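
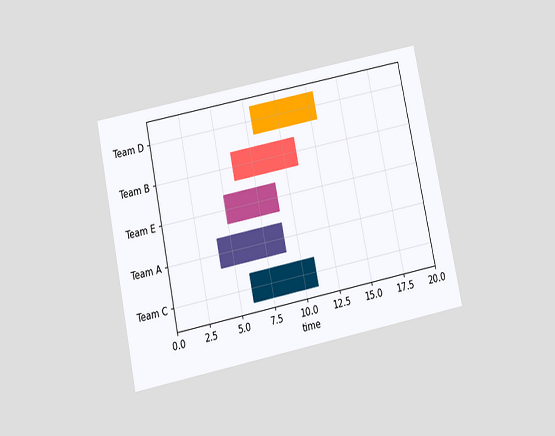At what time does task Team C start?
6

The chart is tilted about 12° counter-clockwise and viewed slightly from below. The Team C bar begins at t=6.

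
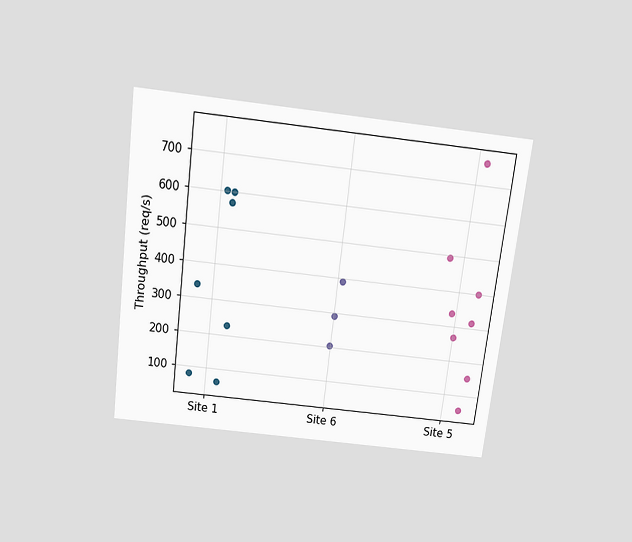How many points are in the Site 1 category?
7

The chart is tilted about 7° clockwise and viewed slightly from above. Counting the markers in the Site 1 column gives 7.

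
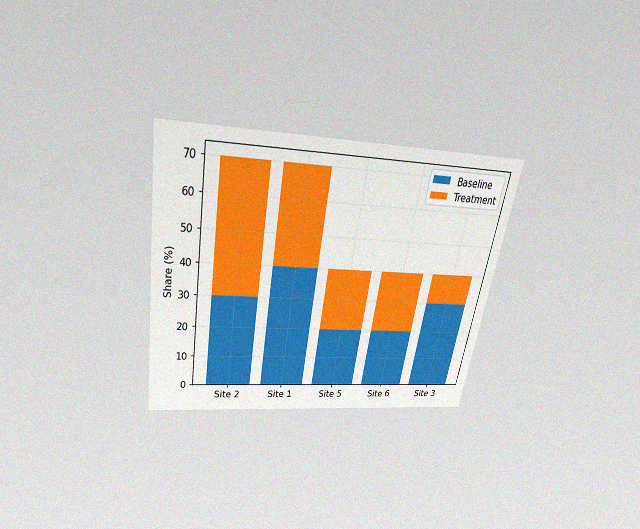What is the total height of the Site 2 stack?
The chart is tilted about 10° clockwise and viewed slightly from above, with some photo noise. The Site 2 stack's top reaches 70% on the y-axis.

70%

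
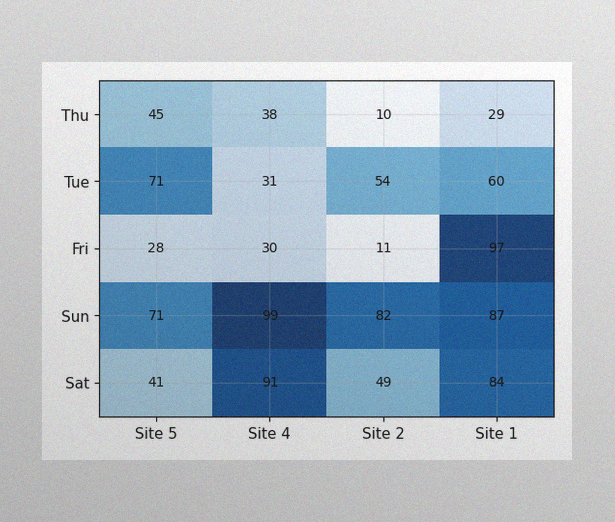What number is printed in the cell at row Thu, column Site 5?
45

The image has some photo noise and uneven lighting. The (Thu, Site 5) cell reads 45.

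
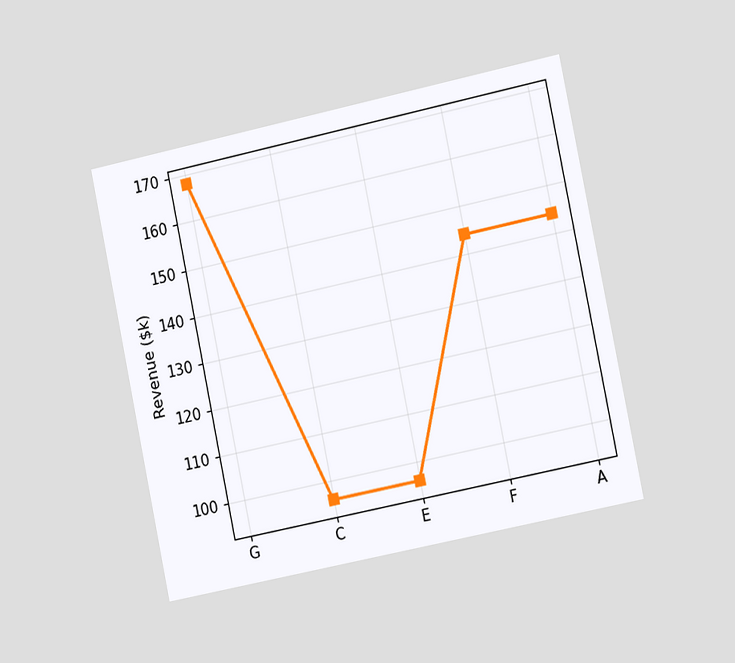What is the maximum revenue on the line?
$168k

The chart is tilted about 12° counter-clockwise and viewed slightly from the right. The highest point is at G, and reading across to the y-axis gives $168k.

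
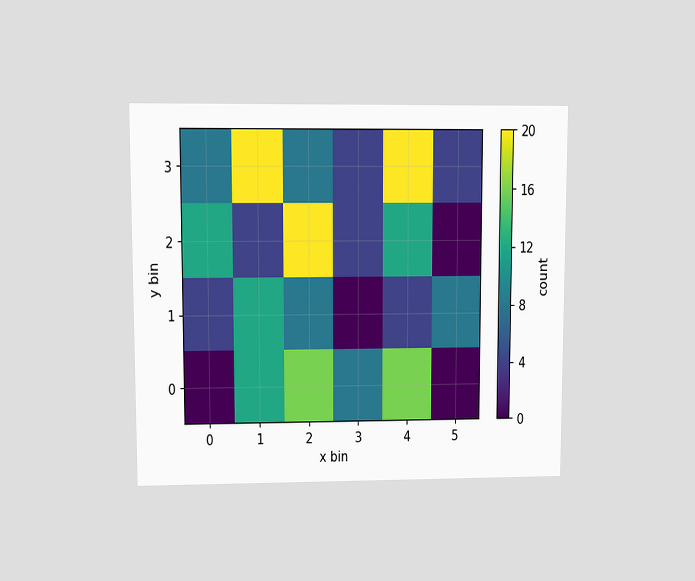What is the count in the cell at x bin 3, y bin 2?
4

The chart is viewed at a slight angle. Matching the cell (3, 2) against the colorbar gives 4.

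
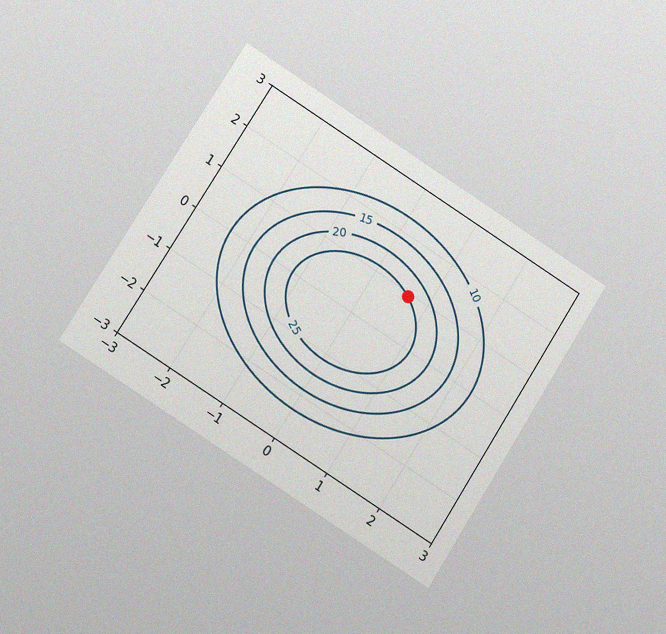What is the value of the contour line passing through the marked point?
The chart is tilted about 33° clockwise and viewed at a slight angle, with some photo noise. The marked point sits on the contour labelled 25.

25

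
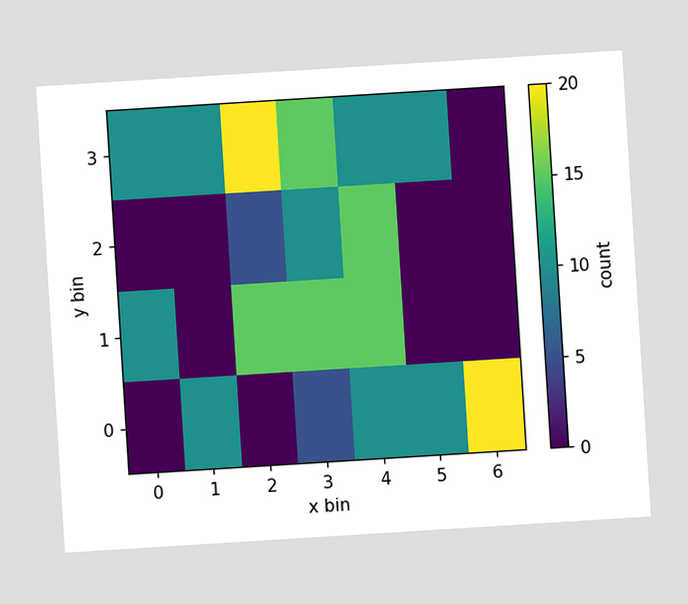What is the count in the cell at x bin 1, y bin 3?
The chart is tilted about 4° counter-clockwise. Matching the cell (1, 3) against the colorbar gives 10.

10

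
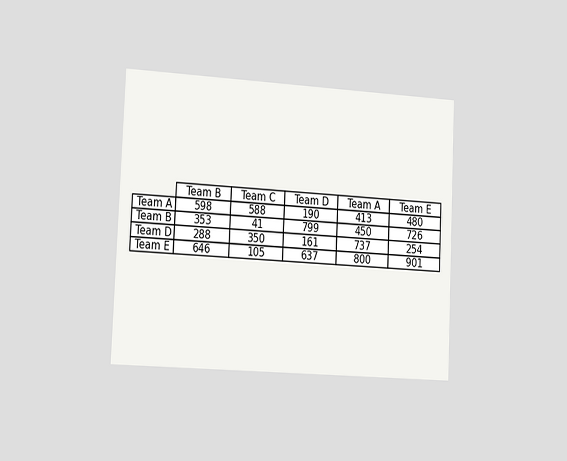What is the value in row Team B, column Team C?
The chart is tilted about 3° clockwise and viewed slightly from the left. The (Team B, Team C) cell reads 41.

41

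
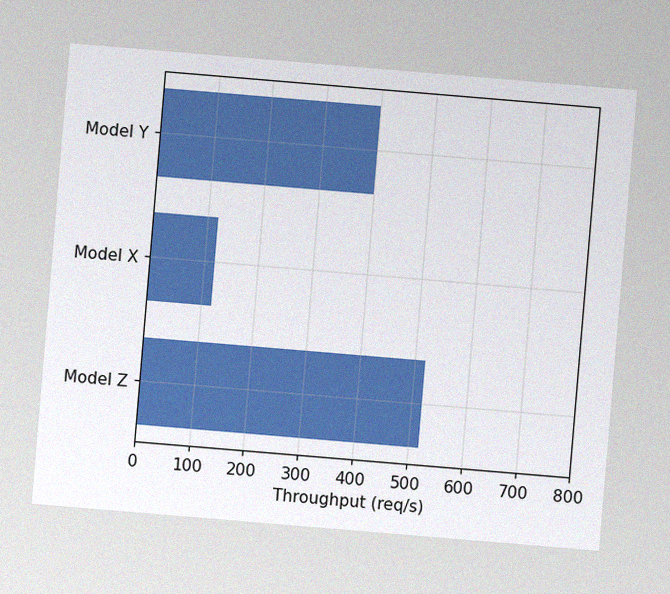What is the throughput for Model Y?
The chart is tilted about 5° clockwise, with some photo noise. Reading along the chart's x-axis, the Model Y bar reaches 400req/s.

400req/s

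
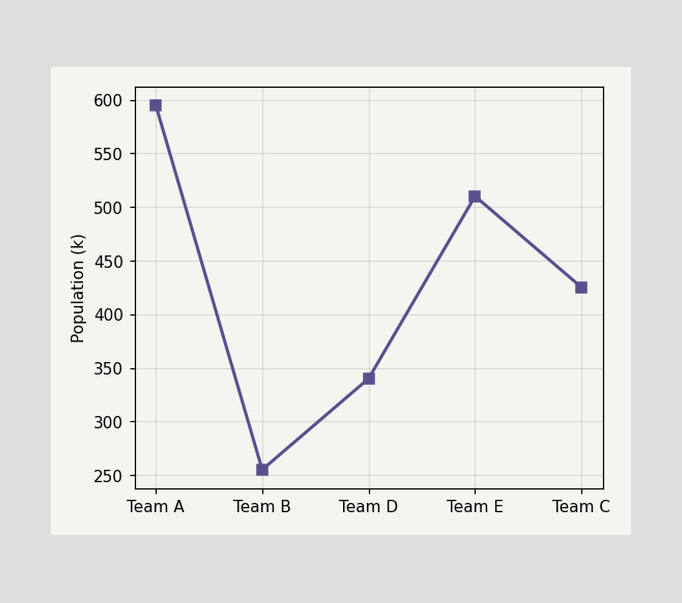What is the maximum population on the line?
The highest point is at Team A, and reading across to the y-axis gives 595k.

595k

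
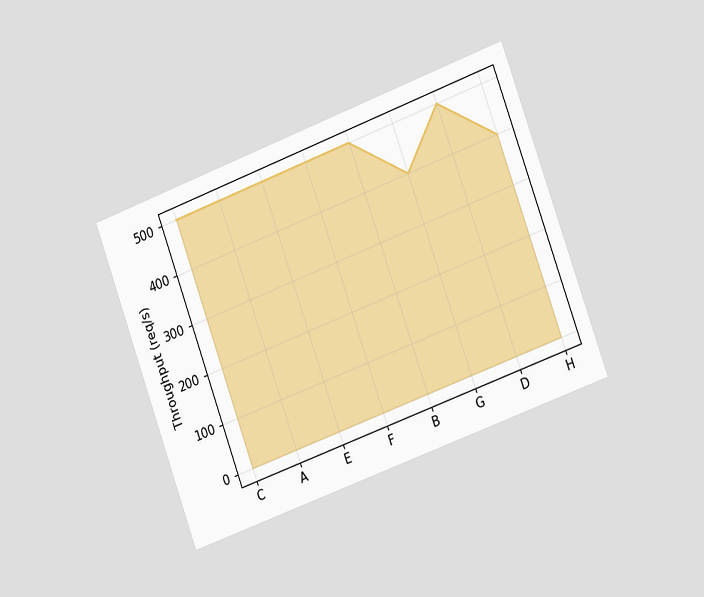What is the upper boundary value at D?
500req/s

The chart is tilted about 20° counter-clockwise and viewed slightly from the right. At D the upper boundary is at 500req/s.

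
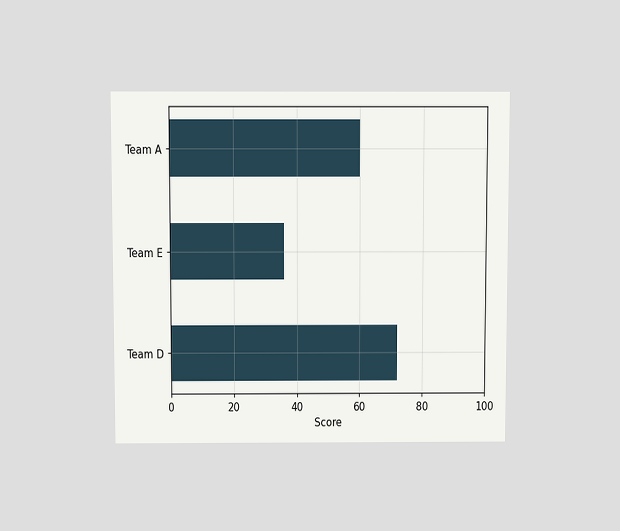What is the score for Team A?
60

The chart is viewed slightly from above. Reading along the chart's x-axis, the Team A bar reaches 60.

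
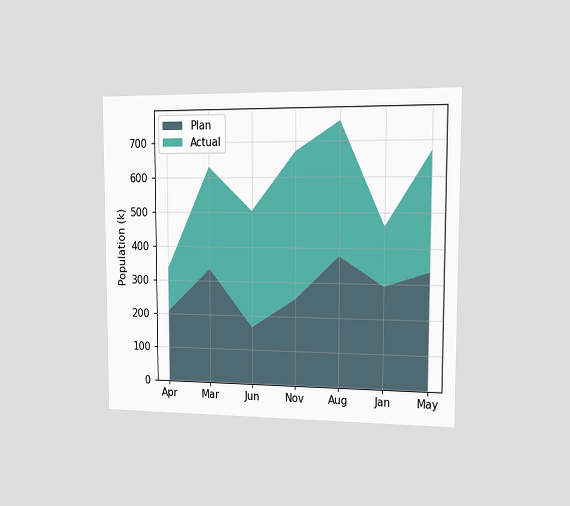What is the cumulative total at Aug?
The chart is viewed slightly from the right. The stacked total at Aug reaches 756k.

756k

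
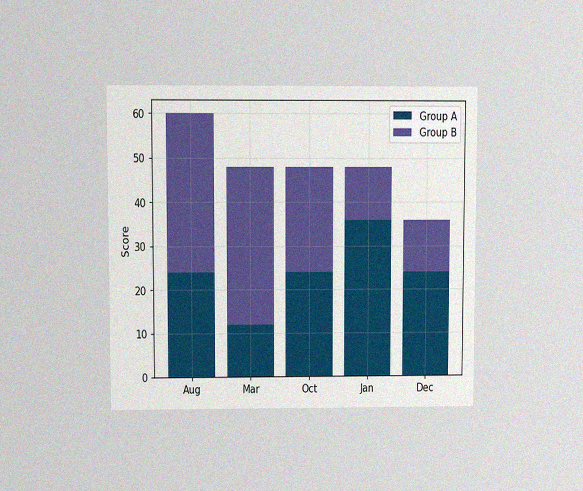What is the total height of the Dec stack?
36

The chart is viewed at a slight angle, with some photo noise. The Dec stack's top reaches 36 on the y-axis.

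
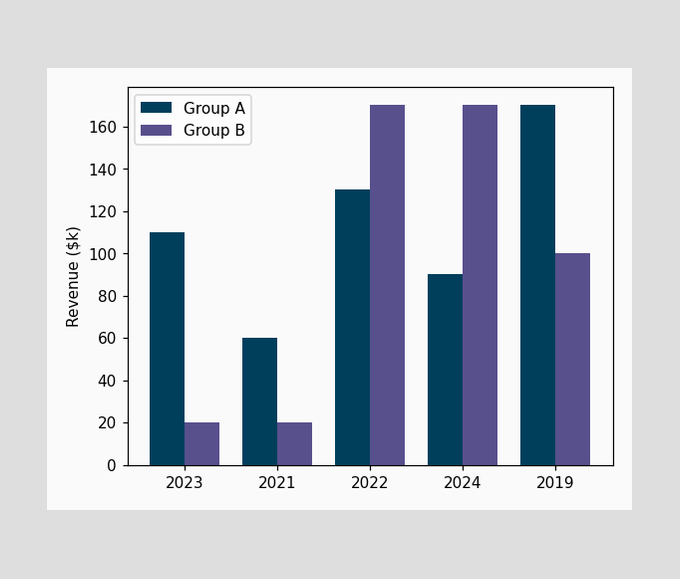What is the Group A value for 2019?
$170k

The Group A bar at 2019 reaches $170k on the y-axis.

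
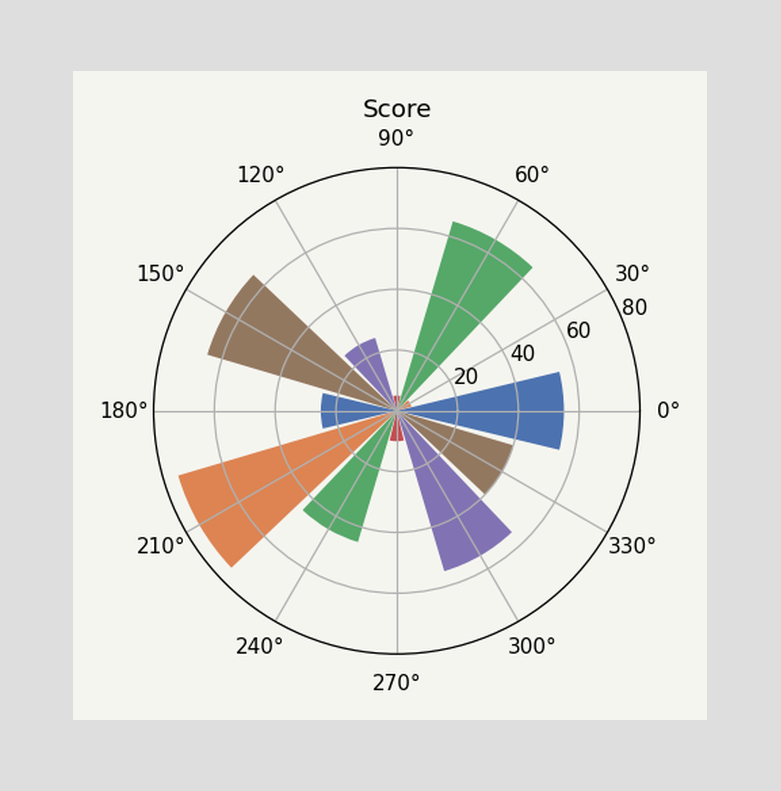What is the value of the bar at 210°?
The bar at 210° reaches 75 on the radial axis.

75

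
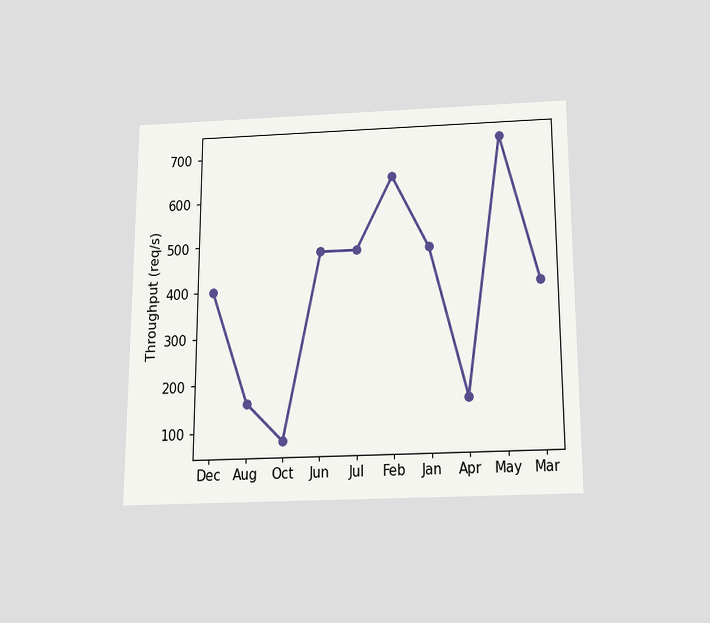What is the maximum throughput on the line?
720req/s

The chart is viewed slightly from below. The highest point is at May, and reading across to the y-axis gives 720req/s.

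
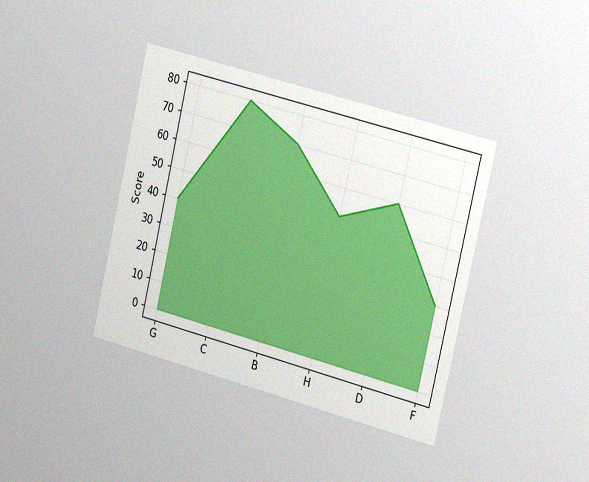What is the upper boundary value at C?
The chart is tilted about 14° clockwise and viewed slightly from the right, with some photo noise. At C the upper boundary is at 80.

80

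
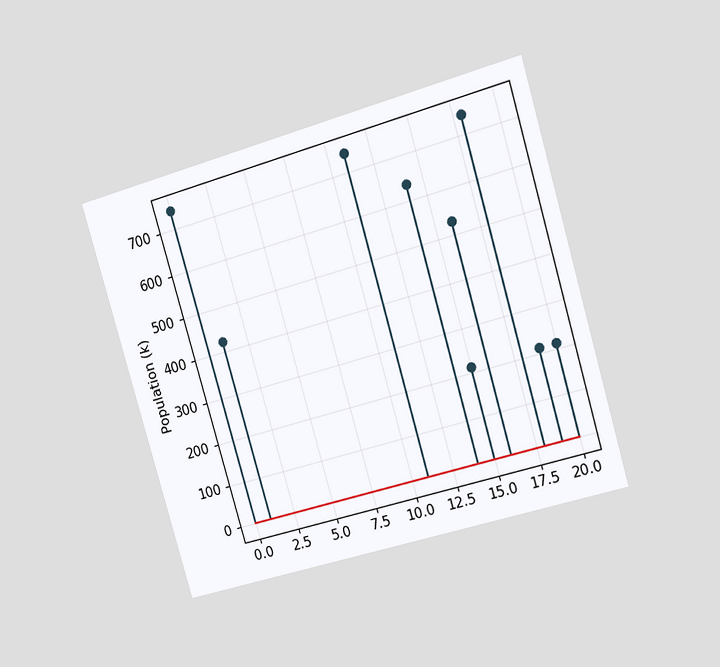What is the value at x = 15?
The chart is tilted about 16° counter-clockwise and viewed at a slight angle. The stem at x=15 reaches 212k.

212k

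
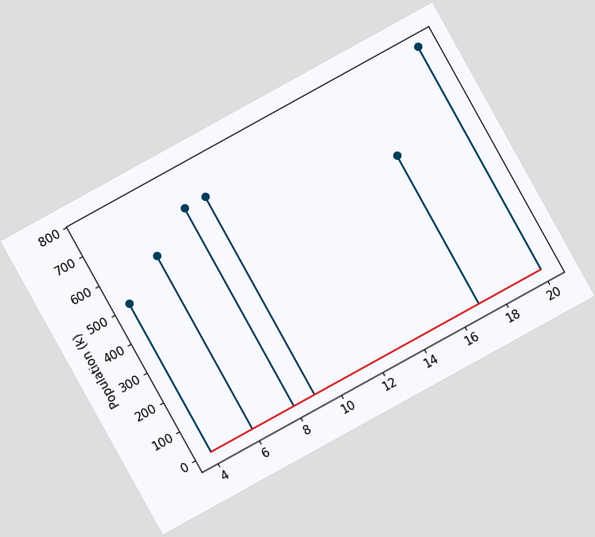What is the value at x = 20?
765k

The chart is tilted about 29° counter-clockwise. The stem at x=20 reaches 765k.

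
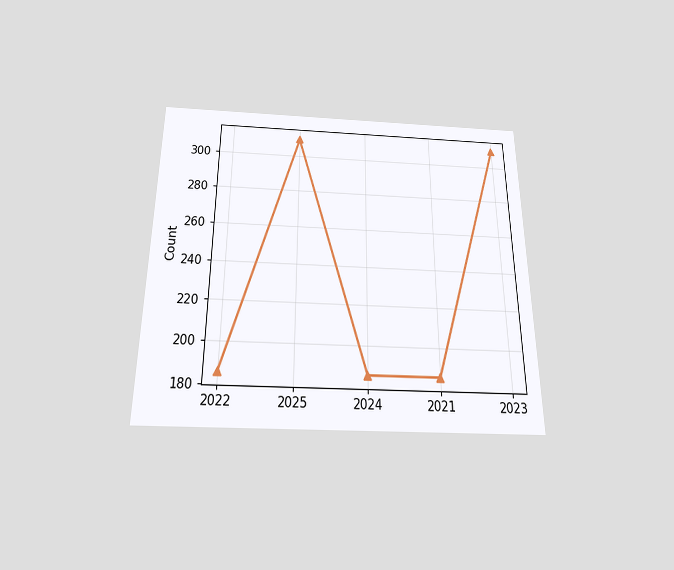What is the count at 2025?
The chart is viewed slightly from below. At 2025, the line is at 310.

310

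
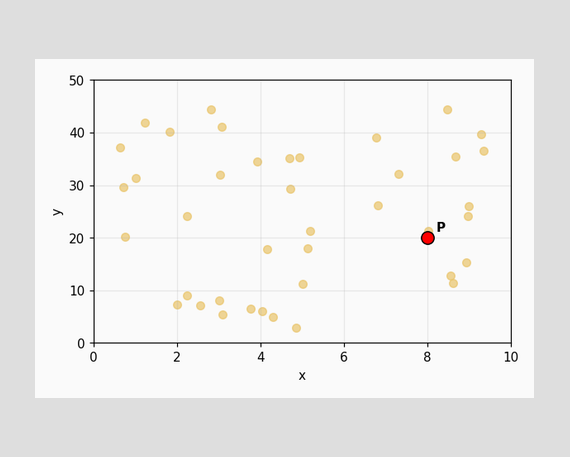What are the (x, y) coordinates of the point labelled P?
(8, 20)

Following the gridlines from P to each axis, P sits at (8, 20).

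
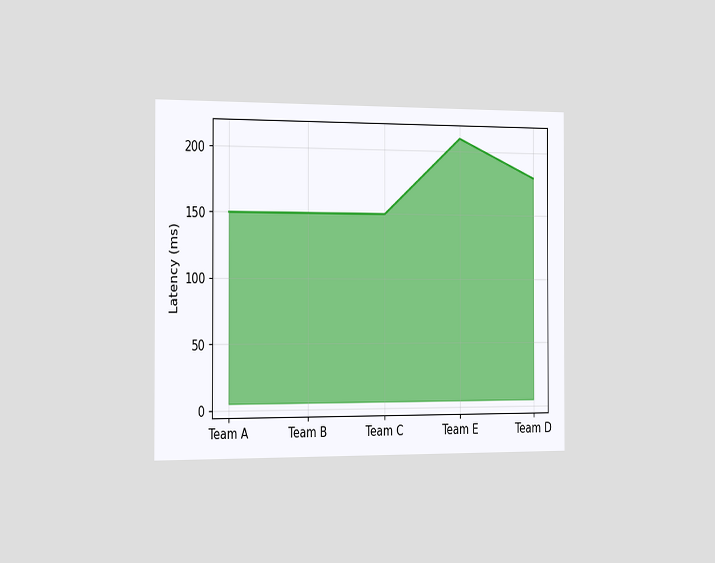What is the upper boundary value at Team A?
150ms

The chart is viewed slightly from the left. At Team A the upper boundary is at 150ms.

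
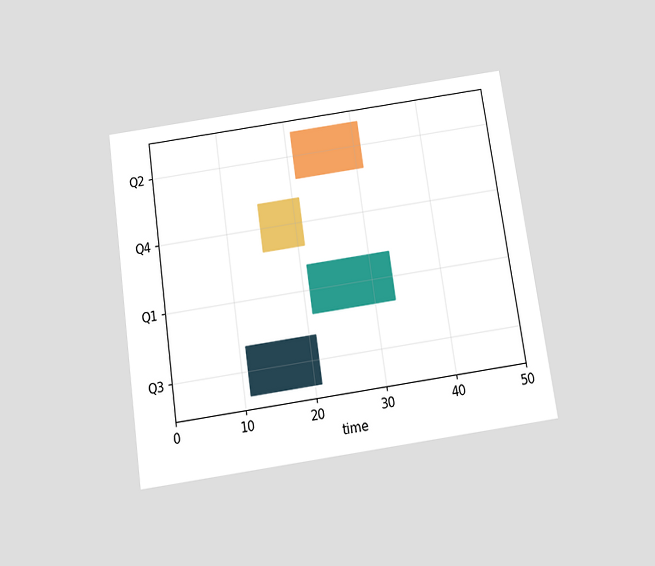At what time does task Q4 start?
15

The chart is tilted about 8° counter-clockwise and viewed slightly from below. The Q4 bar begins at t=15.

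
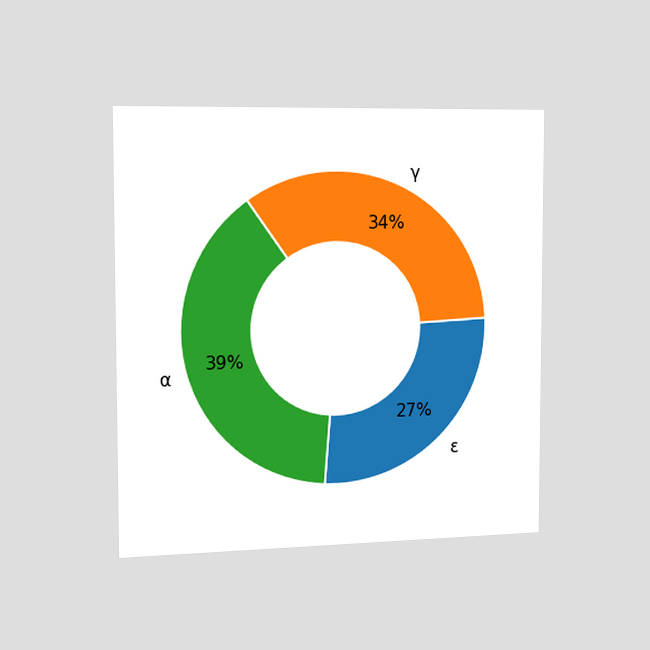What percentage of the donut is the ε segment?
27%

The chart is viewed slightly from the left. The ε segment takes up 27% of the ring.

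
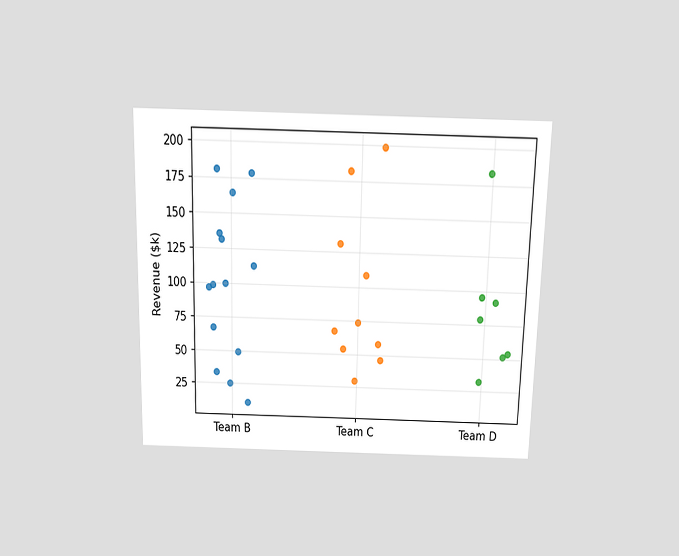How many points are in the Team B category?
The chart is viewed slightly from above. Counting the markers in the Team B column gives 14.

14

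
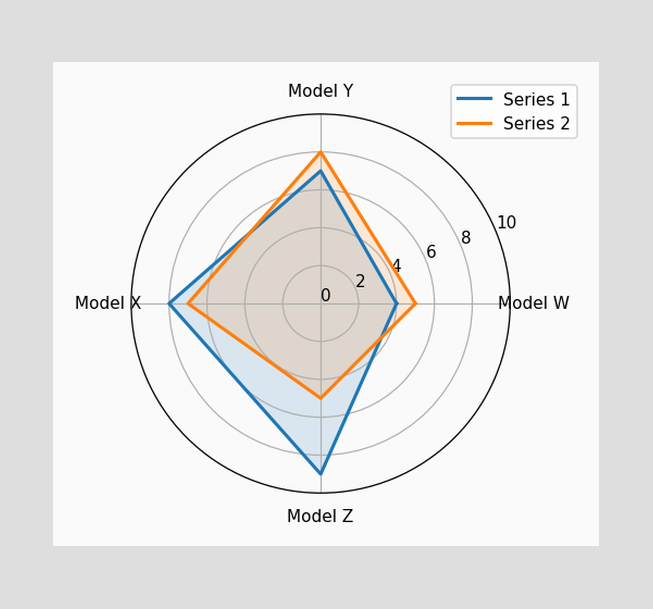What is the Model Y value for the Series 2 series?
8

On the Model Y axis, Series 2 reaches 8.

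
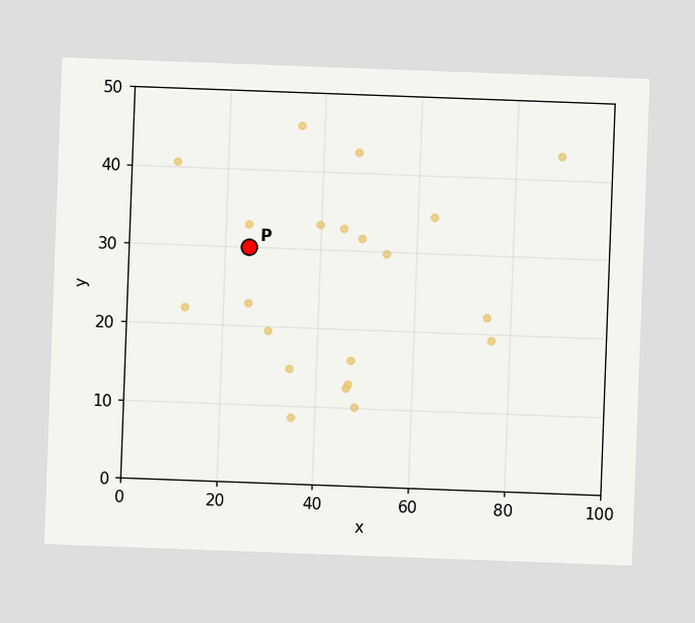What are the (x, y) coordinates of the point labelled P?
The chart is tilted about 2° clockwise. Following the gridlines from P to each axis, P sits at (25, 30).

(25, 30)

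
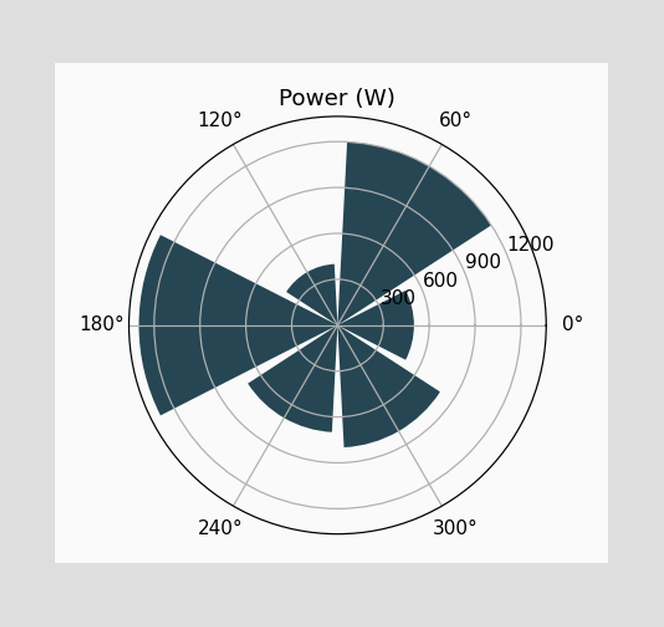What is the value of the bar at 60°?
1200W

The bar at 60° reaches 1200W on the radial axis.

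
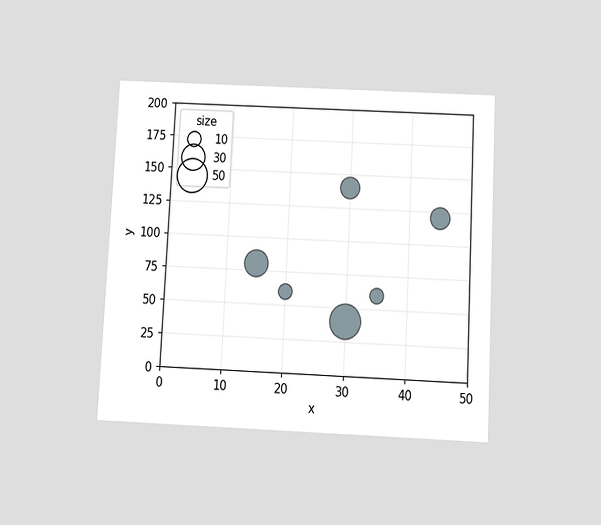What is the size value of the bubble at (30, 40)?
50

The chart is tilted about 3° clockwise and viewed slightly from below. Matching the bubble at (30, 40) against the size legend gives 50.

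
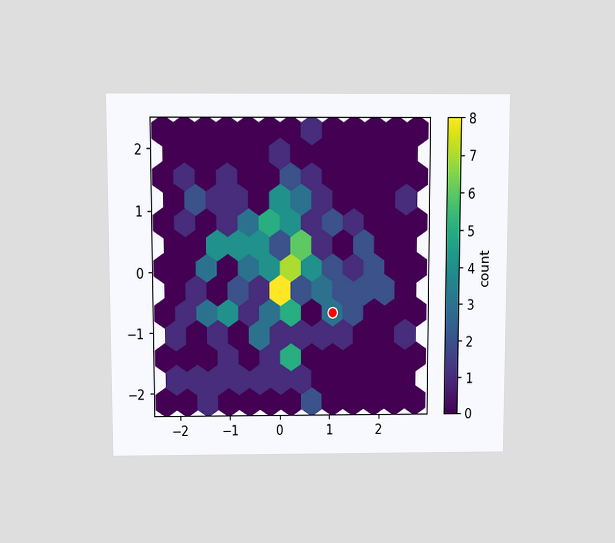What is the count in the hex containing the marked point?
The chart is viewed slightly from above. The marked hex reads 3 on the colorbar.

3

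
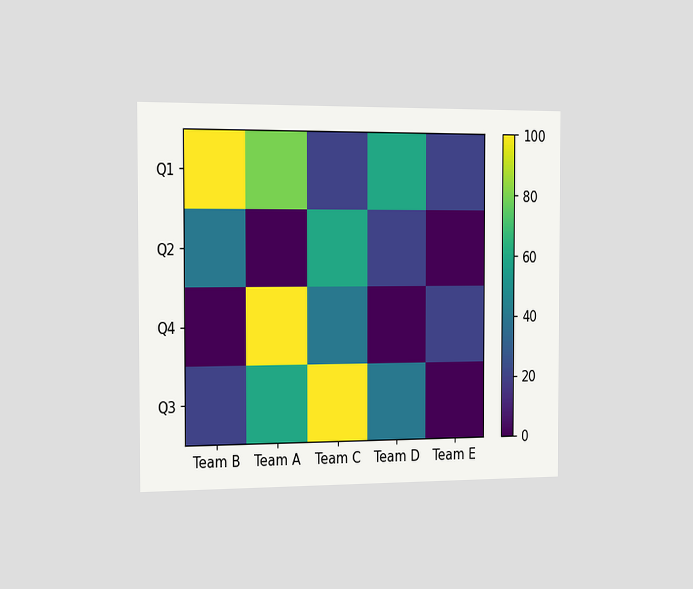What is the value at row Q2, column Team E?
The chart is viewed slightly from the left. Matching cell (Q2, Team E) against the colorbar gives 0.

0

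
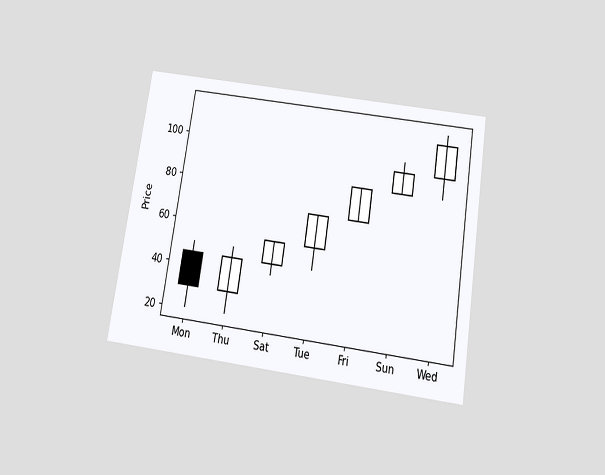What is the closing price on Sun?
95

The chart is tilted about 9° clockwise and viewed slightly from below. The Sun candle closes at 95.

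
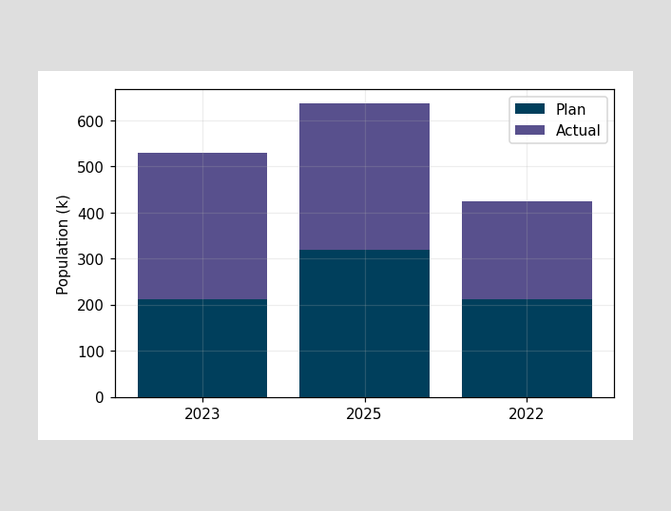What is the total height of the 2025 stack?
The 2025 stack's top reaches 636k on the y-axis.

636k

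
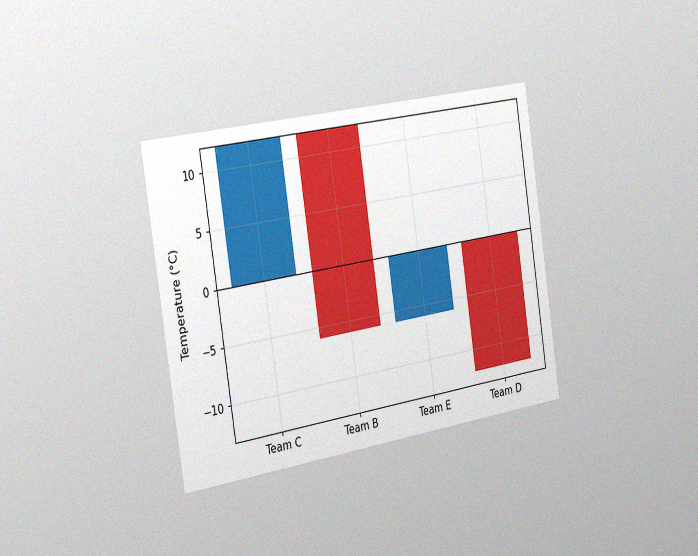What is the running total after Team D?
The chart is tilted about 9° counter-clockwise and viewed slightly from the left, with some photo noise. After Team D the running total reaches -12°C.

-12°C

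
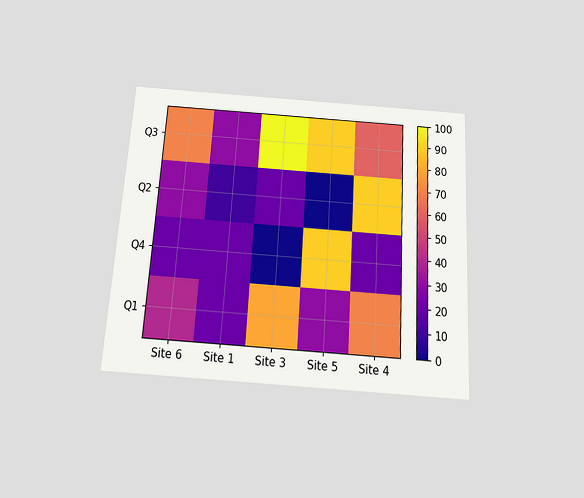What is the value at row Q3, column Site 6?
The chart is tilted about 3° clockwise and viewed slightly from below. Matching cell (Q3, Site 6) against the colorbar gives 70.

70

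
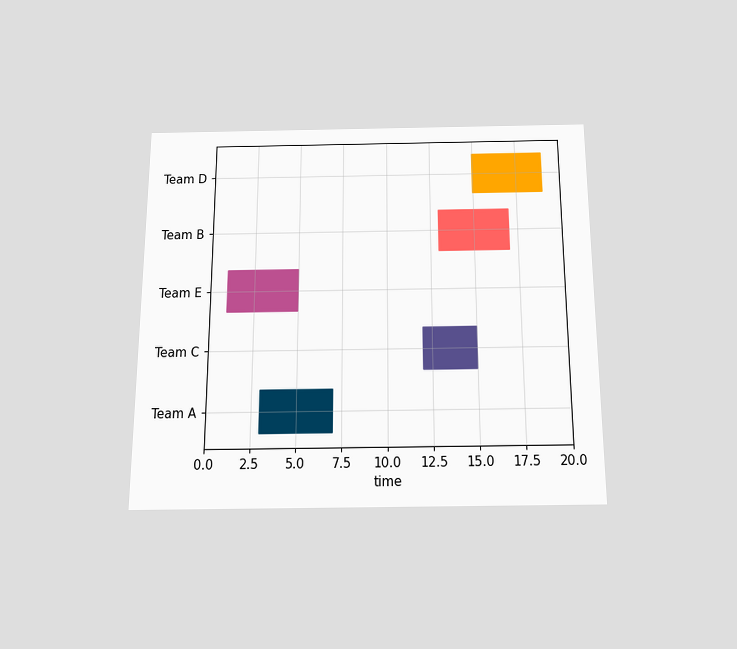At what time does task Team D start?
15

The chart is viewed slightly from below. The Team D bar begins at t=15.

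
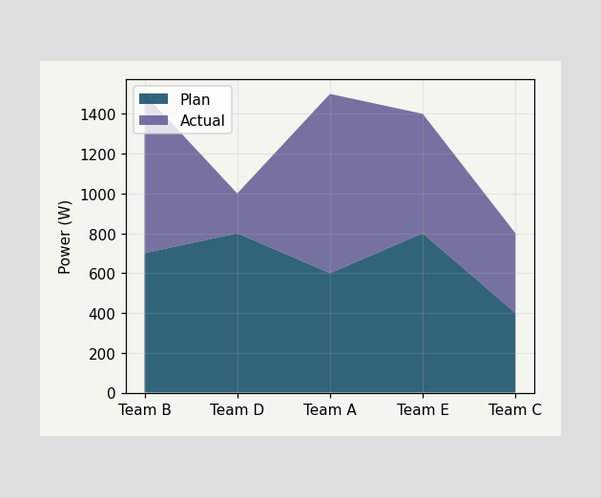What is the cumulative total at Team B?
1500W

The stacked total at Team B reaches 1500W.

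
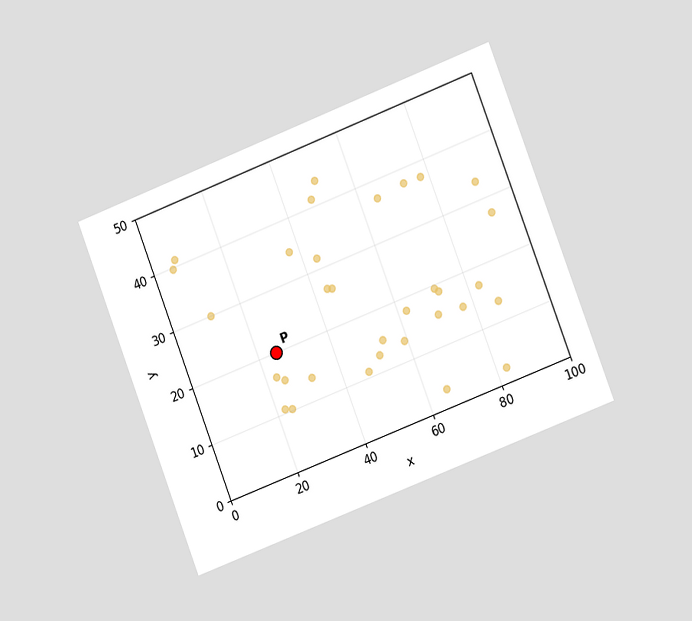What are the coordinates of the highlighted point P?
(25, 20)

The chart is tilted about 21° counter-clockwise and viewed slightly from the right. Following the gridlines from P to each axis, P sits at (25, 20).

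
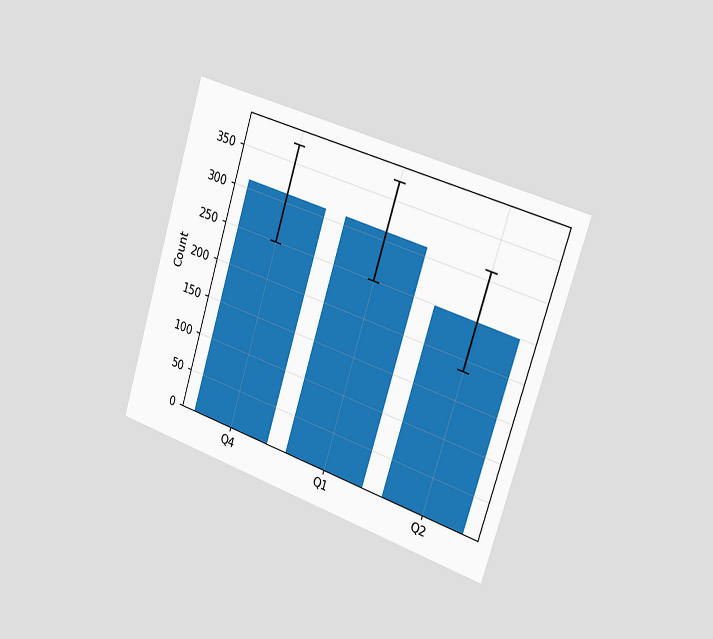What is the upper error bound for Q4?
372

The chart is tilted about 17° clockwise and viewed slightly from the right. The Q4 bar's upper whisker reaches 372.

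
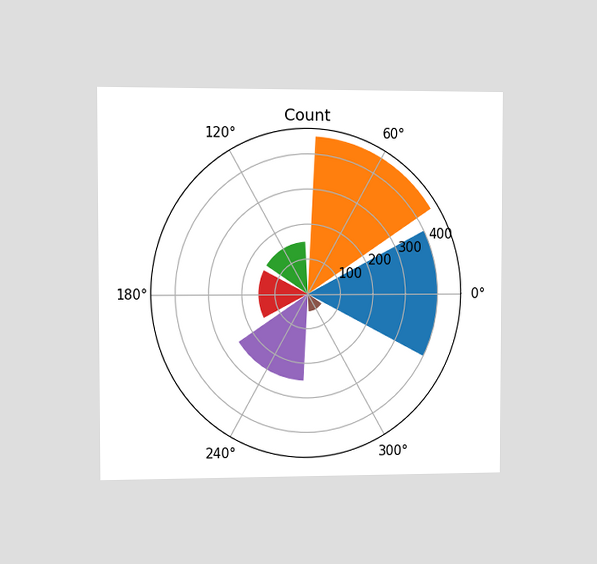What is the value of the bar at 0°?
400

The chart is viewed at a slight angle. The bar at 0° reaches 400 on the radial axis.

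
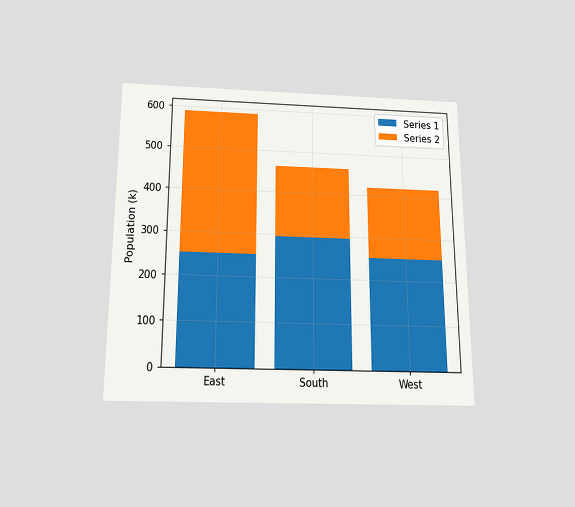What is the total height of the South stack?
462k

The chart is viewed slightly from below. The South stack's top reaches 462k on the y-axis.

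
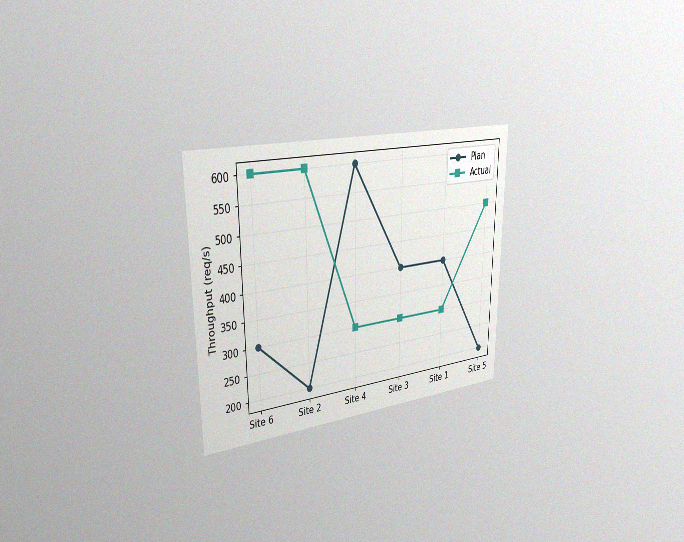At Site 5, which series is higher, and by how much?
The chart is viewed slightly from the left, with some photo noise. At Site 5, Actual sits above the other line by 300req/s.

Actual, by 300req/s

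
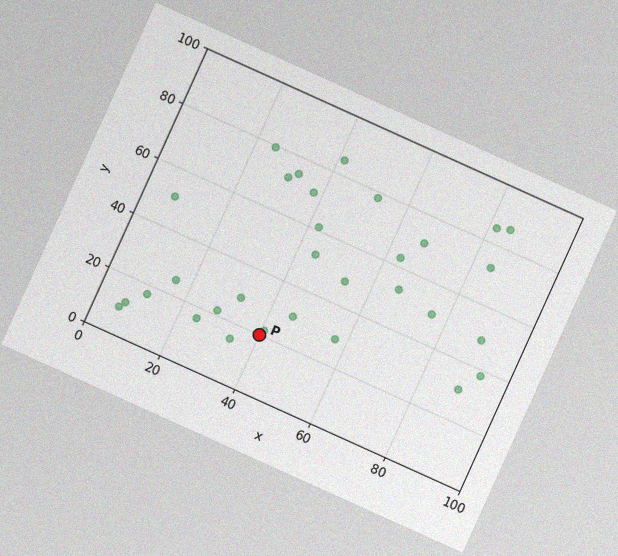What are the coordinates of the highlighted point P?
The chart is tilted about 24° clockwise, with some photo noise. Following the gridlines from P to each axis, P sits at (40, 20).

(40, 20)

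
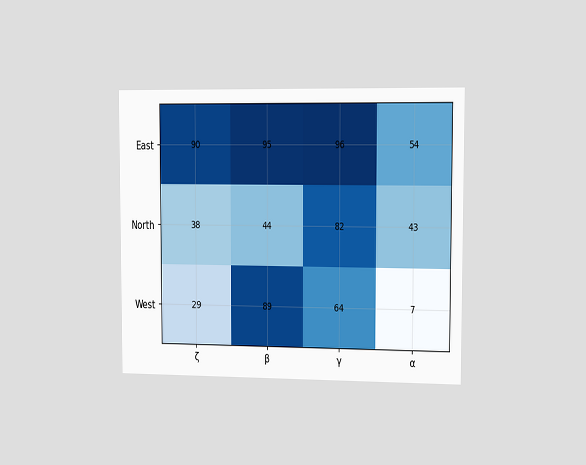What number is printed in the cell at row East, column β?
The chart is viewed slightly from the right. The (East, β) cell reads 95.

95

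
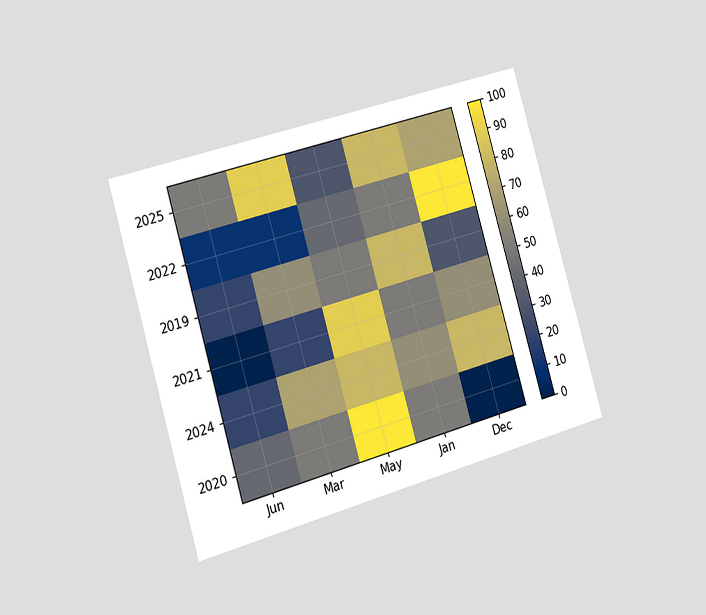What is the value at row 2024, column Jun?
The chart is tilted about 16° counter-clockwise and viewed slightly from the left. Matching cell (2024, Jun) against the colorbar gives 20.

20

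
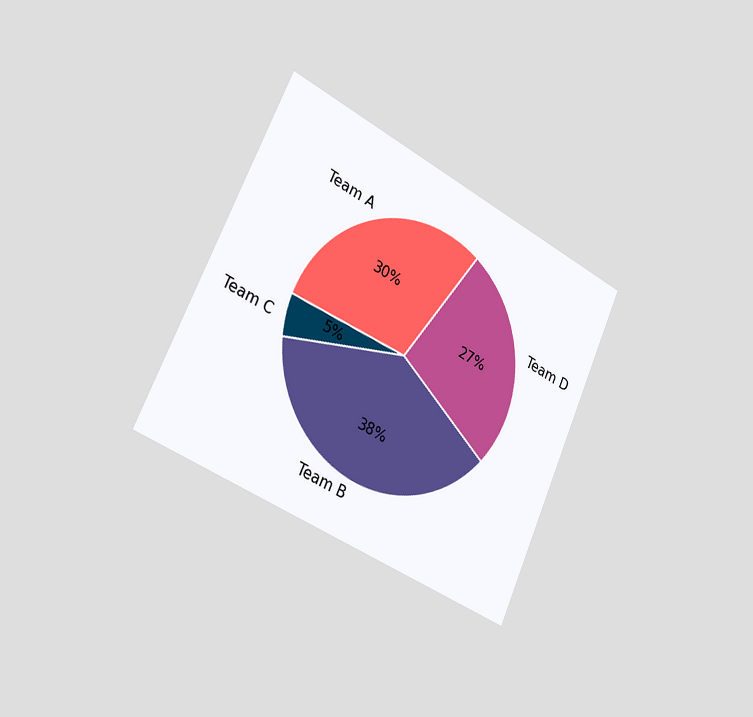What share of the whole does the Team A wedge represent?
The chart is tilted about 25° clockwise and viewed slightly from the left. The Team A slice takes up 30% of the pie.

30%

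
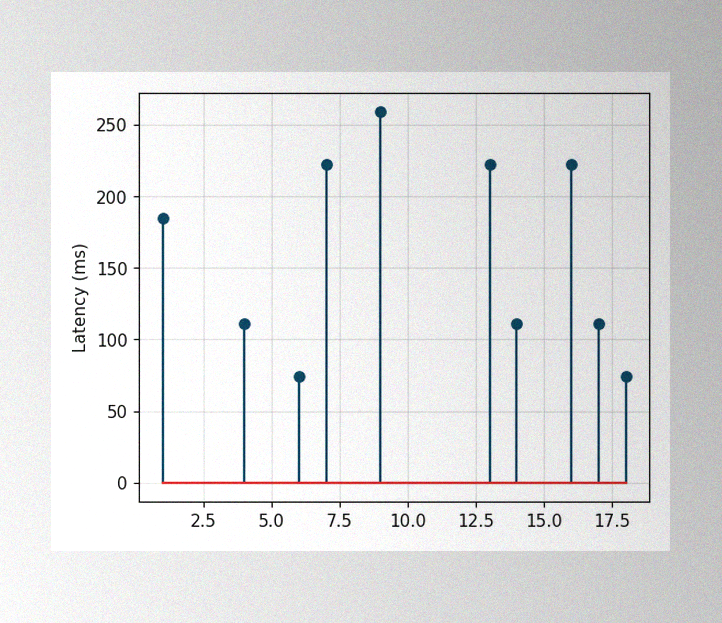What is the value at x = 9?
The image has some photo noise and uneven lighting. The stem at x=9 reaches 259ms.

259ms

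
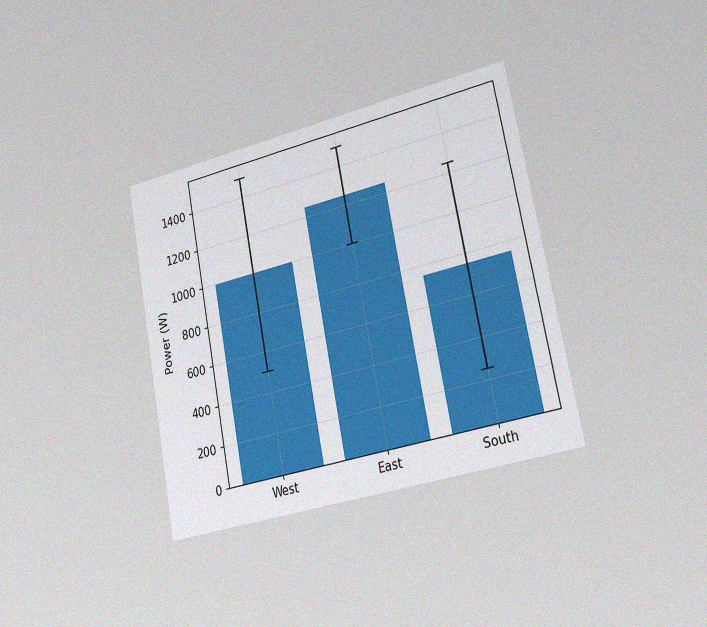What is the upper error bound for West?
1500W

The chart is tilted about 11° counter-clockwise and viewed slightly from the right, with some photo noise. The West bar's upper whisker reaches 1500W.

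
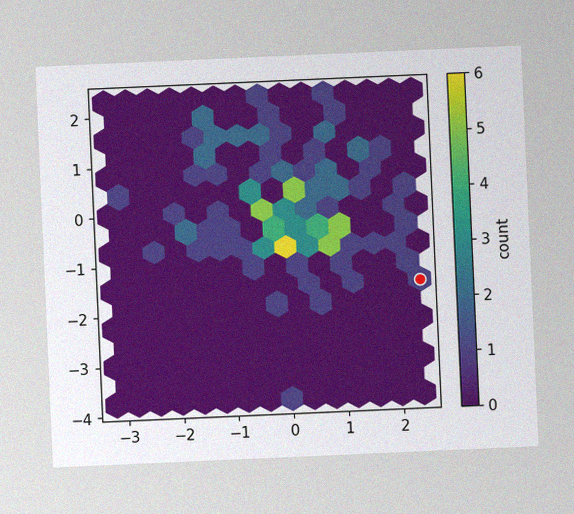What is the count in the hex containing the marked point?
The chart is tilted about 3° counter-clockwise, with some photo noise. The marked hex reads 1 on the colorbar.

1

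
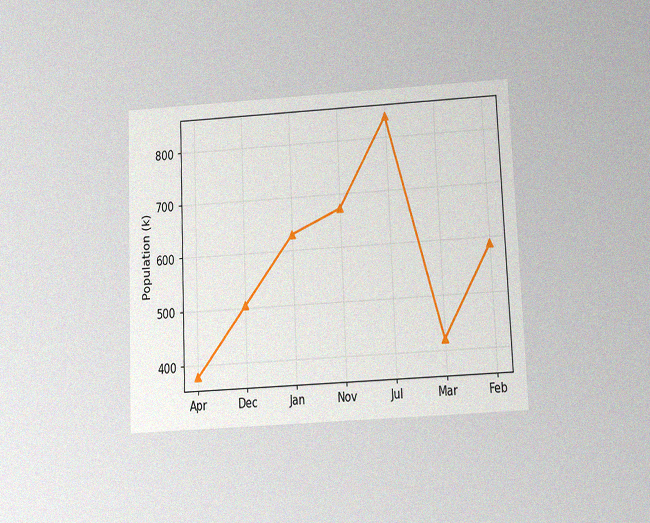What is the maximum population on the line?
The chart is tilted about 2° counter-clockwise and viewed slightly from below, with some photo noise. The highest point is at Jul, and reading across to the y-axis gives 840k.

840k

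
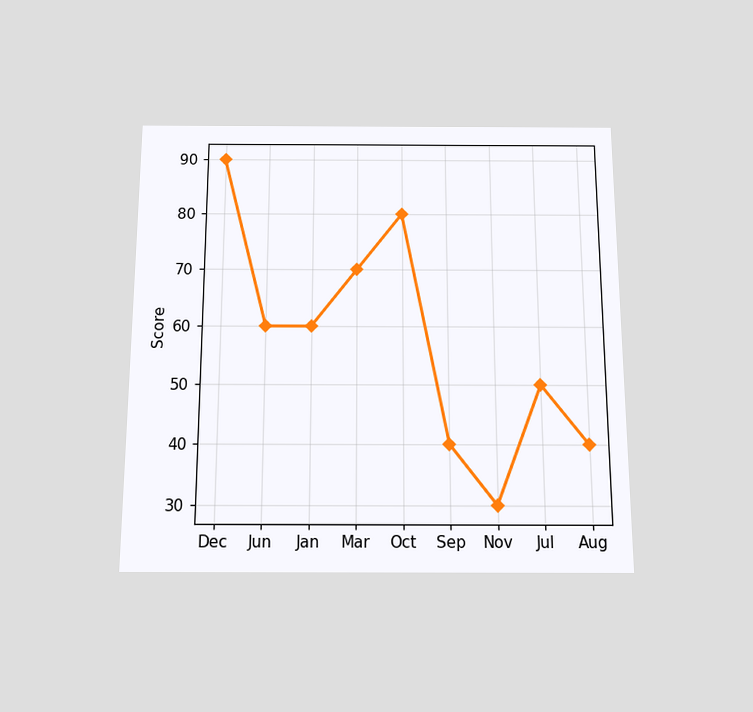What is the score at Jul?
The chart is viewed slightly from below. At Jul, the line is at 50.

50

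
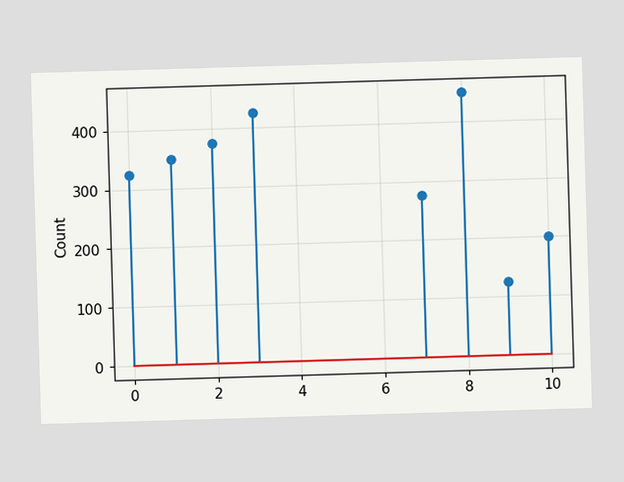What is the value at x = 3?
The stem at x=3 reaches 425.

425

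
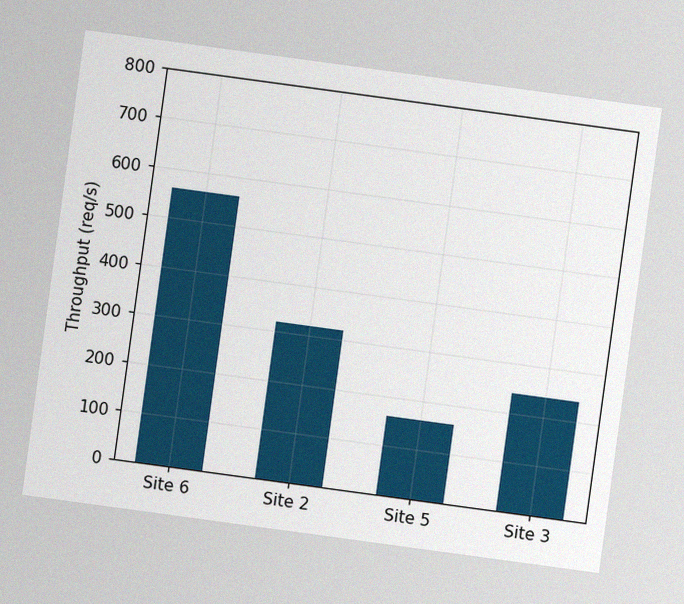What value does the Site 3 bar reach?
240req/s

The chart is tilted about 8° clockwise, with some photo noise. Reading along the chart's y-axis, the Site 3 bar reaches 240req/s.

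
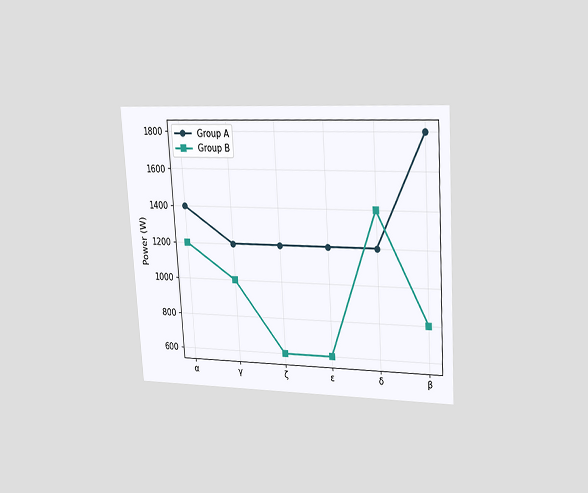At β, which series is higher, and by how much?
The chart is tilted about 4° counter-clockwise and viewed at a slight angle. At β, Group A sits above the other line by 1000W.

Group A, by 1000W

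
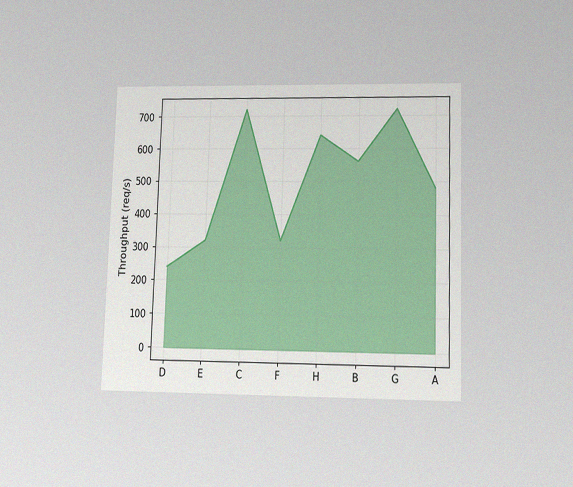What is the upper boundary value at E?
320req/s

The chart is viewed at a slight angle, with some photo noise. At E the upper boundary is at 320req/s.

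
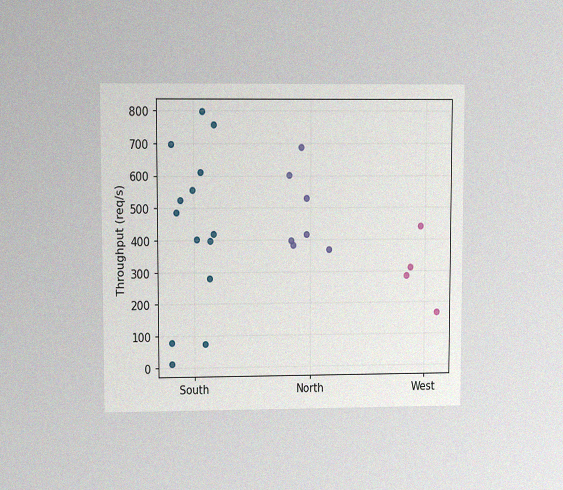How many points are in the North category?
7

The chart is viewed at a slight angle, with some photo noise. Counting the markers in the North column gives 7.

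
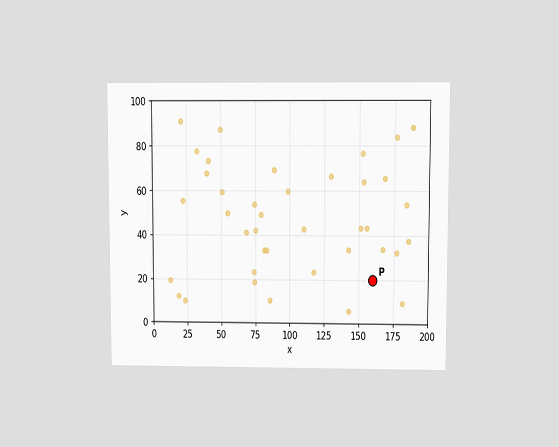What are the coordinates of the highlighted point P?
(160, 20)

The chart is viewed at a slight angle. Following the gridlines from P to each axis, P sits at (160, 20).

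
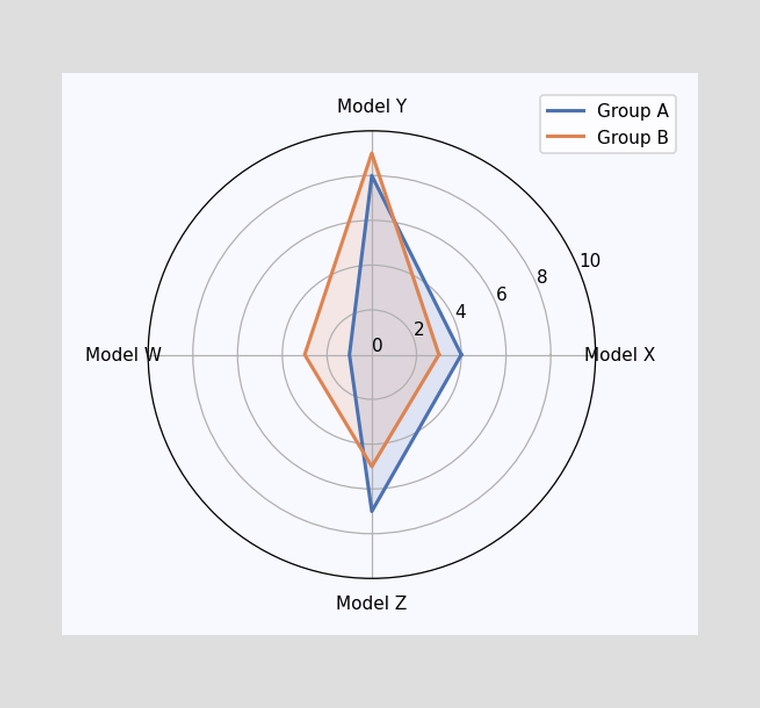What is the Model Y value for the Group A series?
On the Model Y axis, Group A reaches 8.

8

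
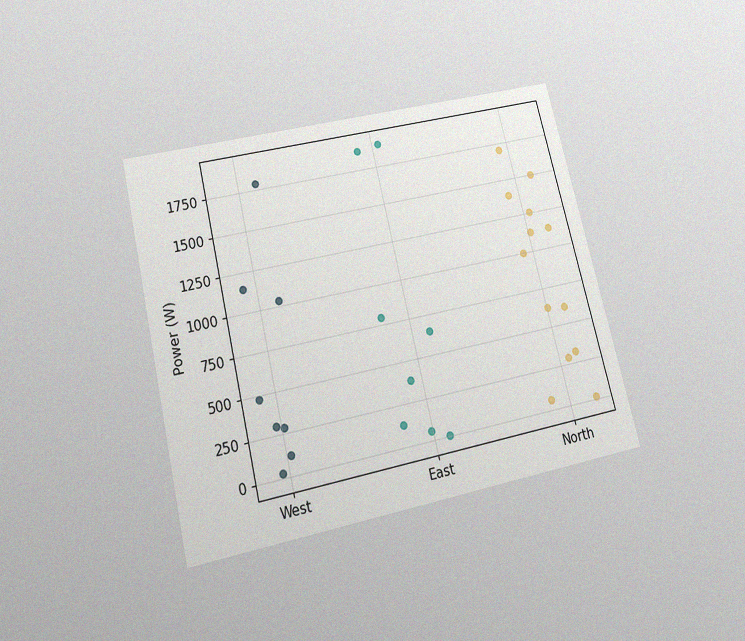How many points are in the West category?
The chart is tilted about 14° counter-clockwise and viewed slightly from below, with some photo noise. Counting the markers in the West column gives 8.

8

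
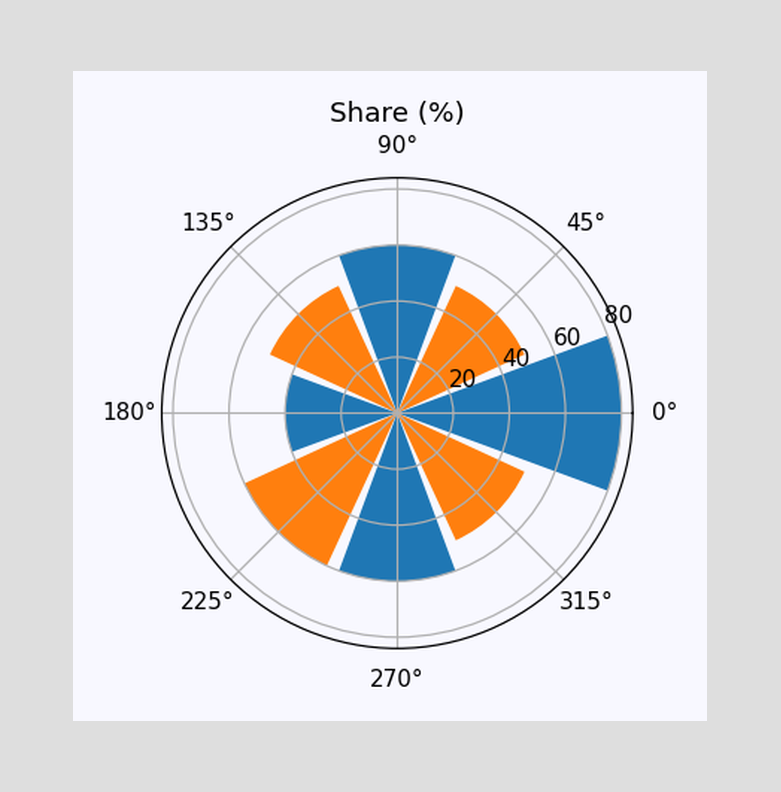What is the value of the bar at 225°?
60%

The bar at 225° reaches 60% on the radial axis.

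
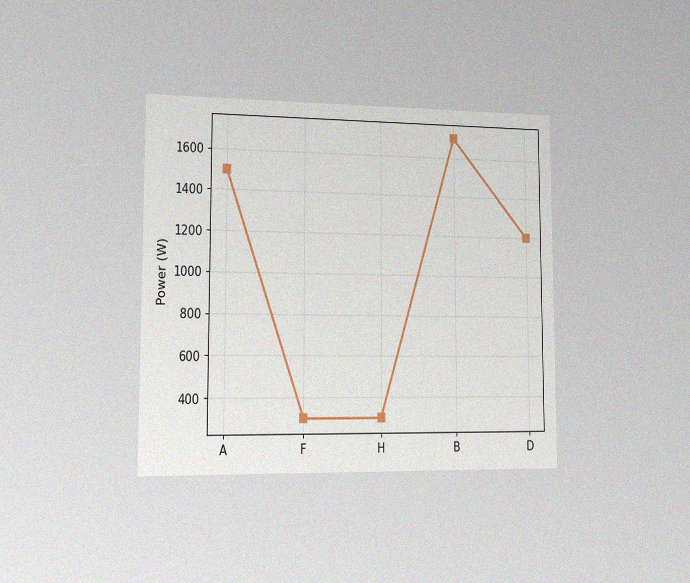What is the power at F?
300W

The chart is viewed slightly from the left, with some photo noise. At F, the line is at 300W.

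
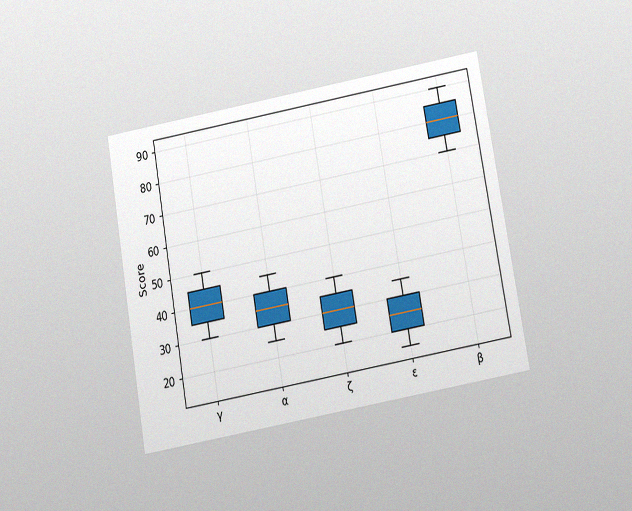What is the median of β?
The chart is tilted about 10° counter-clockwise and viewed slightly from below, with some photo noise. The median line in the β box sits at 80.

80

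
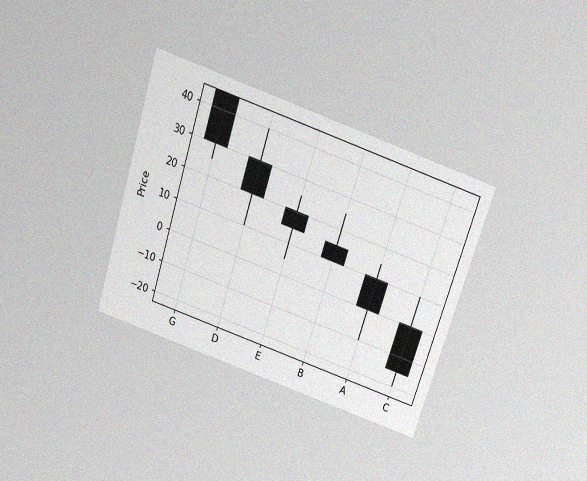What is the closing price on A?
The chart is tilted about 18° clockwise and viewed slightly from above, with some photo noise. The A candle closes at 0.

0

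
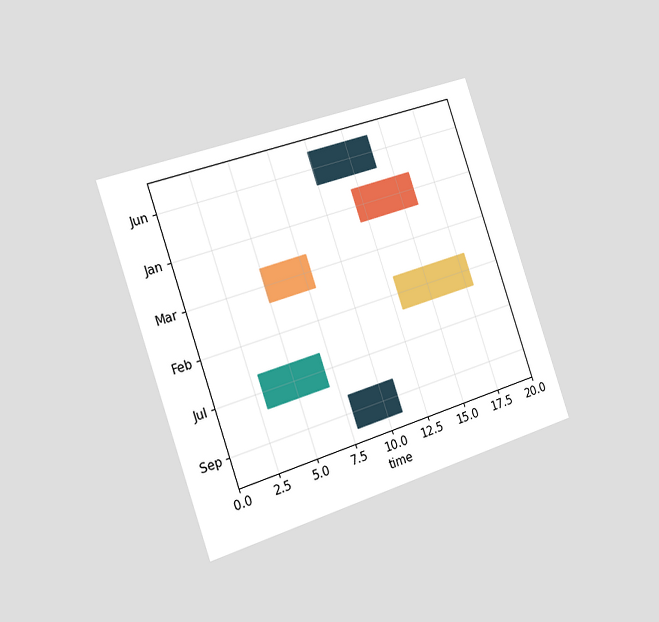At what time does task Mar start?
The chart is tilted about 19° counter-clockwise and viewed slightly from the left. The Mar bar begins at t=5.

5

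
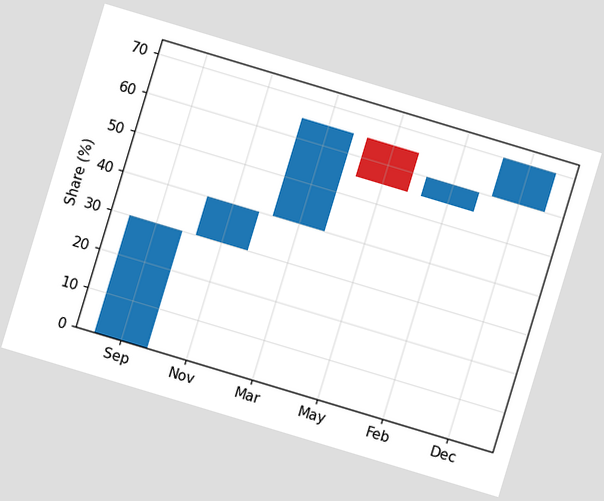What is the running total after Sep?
30%

The chart is tilted about 17° clockwise. After Sep the running total reaches 30%.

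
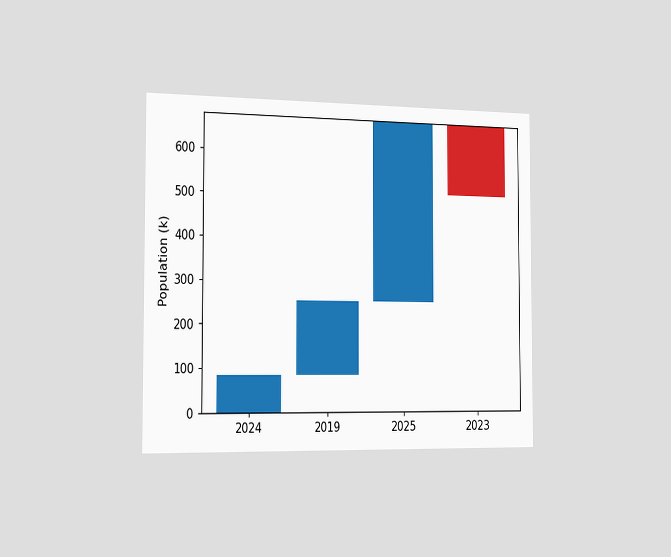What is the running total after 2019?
255k

The chart is viewed slightly from the left. After 2019 the running total reaches 255k.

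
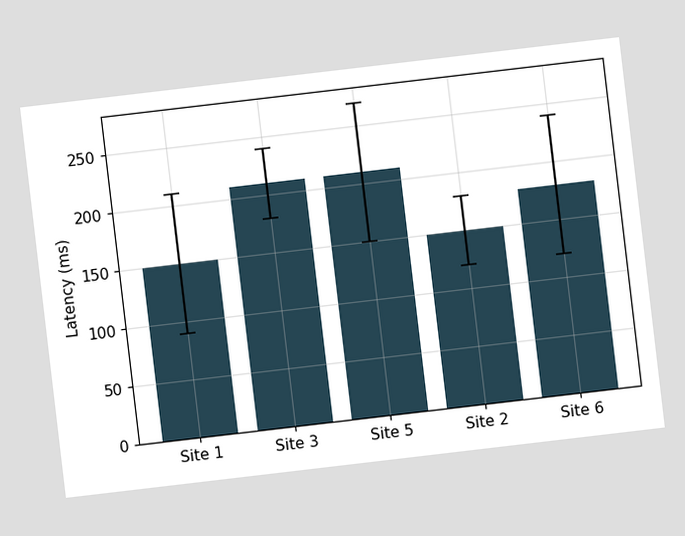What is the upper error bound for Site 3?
The chart is tilted about 7° counter-clockwise. The Site 3 bar's upper whisker reaches 240ms.

240ms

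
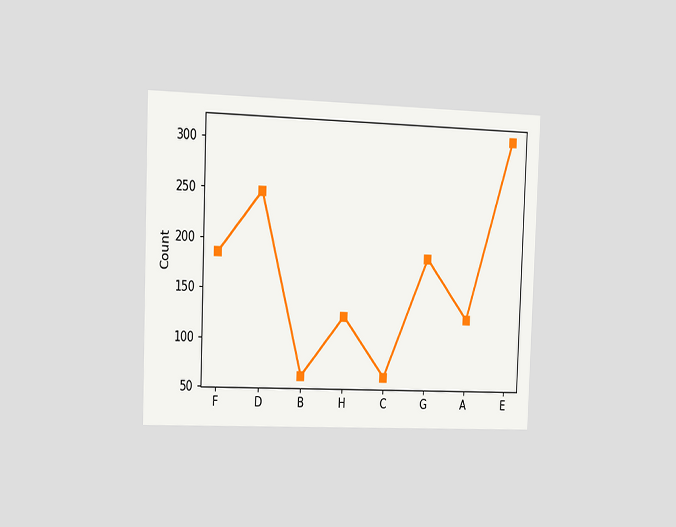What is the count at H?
124

The chart is tilted about 2° clockwise and viewed slightly from the left. At H, the line is at 124.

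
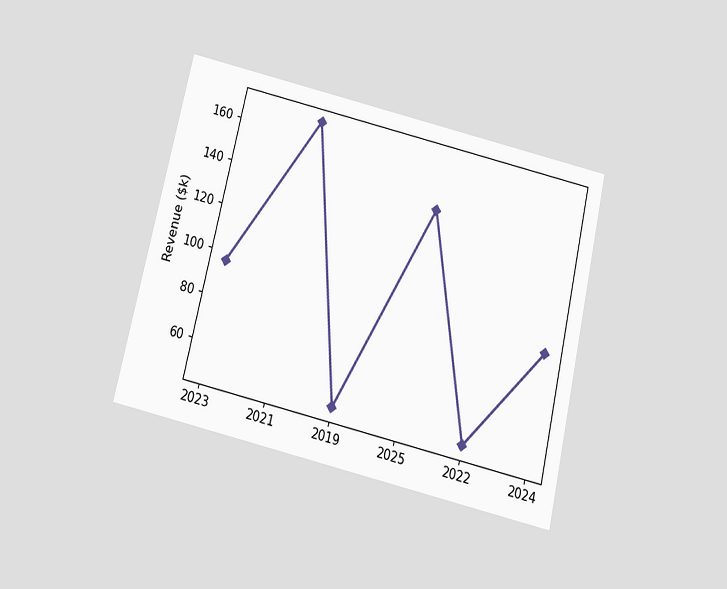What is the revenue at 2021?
The chart is tilted about 13° clockwise and viewed slightly from below. At 2021, the line is at $168k.

$168k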